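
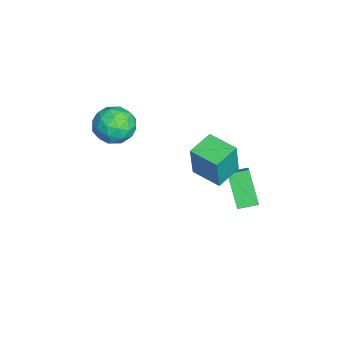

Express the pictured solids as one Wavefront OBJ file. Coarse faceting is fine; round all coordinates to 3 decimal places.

v -2.549 1.71 -1.359
v -1.626 1.729 -0.656
v -2.706 2.65 -1.178
v -1.783 2.669 -0.475
v -1.457 2.171 -2.805
v -0.534 2.19 -2.102
v -1.614 3.111 -2.624
v -0.691 3.13 -1.921
v -0.217 0.238 0.786
v 0.147 0.118 2.555
v -1.237 1.05 1.05
v -0.873 0.93 2.819
v 0.673 1.39 0.681
v 1.037 1.27 2.45
v -0.347 2.202 0.945
v 0.017 2.082 2.714
v -1.146 -2.531 2.18
v -0.46 -3.26 2.463
v -2.24 -3.12 3.317
v -1.554 -3.849 3.6
v -1.37 -2.849 3.819
v -0.693 -2.485 3.117
v -2.007 -3.895 2.663
v -1.33 -3.531 1.961
v -0.991 -4.104 2.762
v -0.598 -3.457 3.476
v -2.102 -2.923 2.304
v -1.709 -2.276 3.018
v -0.707 -2.844 2.222
v -1.993 -3.536 3.558
v -1.885 -2.948 3.687
v -1.482 -3.377 3.853
v -0.844 -2.388 2.606
v -0.441 -2.817 2.772
v -0.976 -2.575 3.569
v -2.259 -3.563 3.008
v -1.856 -3.992 3.174
v -1.218 -3.003 1.927
v -0.815 -3.432 2.093
v -1.724 -3.805 2.211
v -0.616 -3.768 2.564
v -1.259 -4.115 3.232
v -1.525 -4.142 2.681
v -1.128 -3.928 2.268
v -0.385 -3.388 2.983
v -1.028 -3.735 3.651
v -0.92 -3.146 3.78
v -0.522 -2.932 3.368
v -0.697 -3.884 3.159
v -1.672 -2.645 2.129
v -2.315 -2.992 2.797
v -2.178 -3.448 2.412
v -1.78 -3.234 2
v -1.441 -2.265 2.548
v -2.084 -2.612 3.216
v -1.572 -2.452 3.512
v -1.175 -2.238 3.099
v -2.003 -2.496 2.621
f 2 4 1
f 5 2 1
f 1 4 3
f 3 5 1
f 2 8 4
f 6 2 5
f 6 8 2
f 4 8 3
f 7 5 3
f 3 8 7
f 7 6 5
f 8 6 7
f 10 12 9
f 13 10 9
f 9 12 11
f 11 13 9
f 10 16 12
f 14 10 13
f 14 16 10
f 12 16 11
f 15 13 11
f 11 16 15
f 15 14 13
f 16 14 15
f 17 54 33
f 54 28 57
f 33 57 22
f 54 57 33
f 17 33 29
f 33 22 34
f 29 34 18
f 33 34 29
f 17 29 38
f 29 18 39
f 38 39 24
f 29 39 38
f 17 38 50
f 38 24 53
f 50 53 27
f 38 53 50
f 17 50 54
f 50 27 58
f 54 58 28
f 50 58 54
f 18 34 45
f 34 22 48
f 45 48 26
f 34 48 45
f 22 57 35
f 57 28 56
f 35 56 21
f 57 56 35
f 28 58 55
f 58 27 51
f 55 51 19
f 58 51 55
f 27 53 52
f 53 24 40
f 52 40 23
f 53 40 52
f 24 39 44
f 39 18 41
f 44 41 25
f 39 41 44
f 20 46 32
f 46 26 47
f 32 47 21
f 46 47 32
f 20 32 30
f 32 21 31
f 30 31 19
f 32 31 30
f 20 30 37
f 30 19 36
f 37 36 23
f 30 36 37
f 20 37 42
f 37 23 43
f 42 43 25
f 37 43 42
f 20 42 46
f 42 25 49
f 46 49 26
f 42 49 46
f 21 47 35
f 47 26 48
f 35 48 22
f 47 48 35
f 19 31 55
f 31 21 56
f 55 56 28
f 31 56 55
f 23 36 52
f 36 19 51
f 52 51 27
f 36 51 52
f 25 43 44
f 43 23 40
f 44 40 24
f 43 40 44
f 26 49 45
f 49 25 41
f 45 41 18
f 49 41 45



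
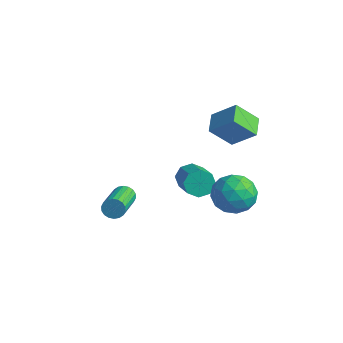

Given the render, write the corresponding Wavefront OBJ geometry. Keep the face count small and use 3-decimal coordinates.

v 0.27 2.119 -2.343
v 0.727 2.337 -2.883
v 2.086 1.539 -2.057
v 1.63 1.321 -1.517
v 0.692 2.715 -2.463
v 2.052 1.917 -1.636
v 0.411 2.743 -1.972
v 1.77 1.946 -1.145
v 0.047 2.406 -1.699
v 1.407 1.608 -0.872
v -0.186 1.901 -1.803
v 1.173 1.103 -0.977
v -0.152 1.523 -2.224
v 1.208 0.725 -1.397
v 0.13 1.494 -2.715
v 1.489 0.697 -1.888
v 0.493 1.832 -2.988
v 1.853 1.034 -2.161
v 3.25 2.611 -2.161
v 4.19 2.208 -1.774
v 2.35 1.392 -1.246
v 3.29 0.989 -0.859
v 2.945 1.976 -0.538
v 3.501 2.729 -1.103
v 3.039 0.871 -1.917
v 3.595 1.624 -2.482
v 4.06 1.133 -1.623
v 4.001 1.815 -0.771
v 2.539 1.785 -2.249
v 2.48 2.467 -1.397
v 3.799 2.516 -2.048
v 2.741 1.084 -0.972
v 2.538 1.664 -0.783
v 3.091 1.427 -0.556
v 3.394 2.823 -1.654
v 3.946 2.586 -1.426
v 3.215 2.45 -0.7
v 2.594 1.014 -1.594
v 3.146 0.777 -1.366
v 3.449 2.173 -2.464
v 4.002 1.936 -2.237
v 3.325 1.15 -2.32
v 4.275 1.647 -1.731
v 3.746 0.931 -1.193
v 3.598 0.862 -1.815
v 3.925 1.304 -2.148
v 4.24 2.049 -1.231
v 3.712 1.333 -0.693
v 3.509 1.913 -0.504
v 3.835 2.355 -0.836
v 4.164 1.417 -1.142
v 2.828 2.267 -2.327
v 2.3 1.551 -1.789
v 2.705 1.245 -2.184
v 3.031 1.687 -2.516
v 2.794 2.669 -1.827
v 2.265 1.953 -1.289
v 2.615 2.296 -0.872
v 2.942 2.738 -1.205
v 2.376 2.183 -1.878
v 2.063 1.561 3.265
v 3.055 2.037 4.209
v 2.641 2.379 2.245
v 3.633 2.856 3.189
v 2.707 0.764 2.991
v 3.699 1.241 3.935
v 3.285 1.583 1.971
v 4.277 2.059 2.915
v -0.326 -1.405 -1.932
v 0.009 -1.371 -2.354
v 1.082 -2.961 -1.63
v 0.746 -2.995 -1.208
v 0.112 -1.227 -2.192
v 1.185 -2.817 -1.468
v 0.129 -1.119 -1.978
v 1.202 -2.709 -1.254
v 0.056 -1.067 -1.755
v 1.128 -2.657 -1.031
v -0.094 -1.082 -1.567
v 0.979 -2.672 -0.843
v -0.289 -1.161 -1.452
v 0.784 -2.751 -0.728
v -0.492 -1.289 -1.431
v 0.581 -2.878 -0.707
v -0.662 -1.439 -1.51
v 0.411 -3.029 -0.786
v -0.765 -1.583 -1.672
v 0.308 -3.173 -0.948
v -0.782 -1.691 -1.886
v 0.291 -3.281 -1.162
v -0.708 -1.743 -2.109
v 0.364 -3.333 -1.385
v -0.559 -1.728 -2.297
v 0.514 -3.318 -1.573
v -0.364 -1.649 -2.412
v 0.709 -3.239 -1.688
v -0.161 -1.522 -2.433
v 0.912 -3.111 -1.709
f 2 1 5
f 2 5 3
f 3 5 6
f 3 6 4
f 5 1 7
f 5 7 6
f 6 7 8
f 6 8 4
f 7 1 9
f 7 9 8
f 8 9 10
f 8 10 4
f 9 1 11
f 9 11 10
f 10 11 12
f 10 12 4
f 11 1 13
f 11 13 12
f 12 13 14
f 12 14 4
f 13 1 15
f 13 15 14
f 14 15 16
f 14 16 4
f 15 1 17
f 15 17 16
f 16 17 18
f 16 18 4
f 17 1 2
f 17 2 18
f 18 2 3
f 18 3 4
f 19 56 35
f 56 30 59
f 35 59 24
f 56 59 35
f 19 35 31
f 35 24 36
f 31 36 20
f 35 36 31
f 19 31 40
f 31 20 41
f 40 41 26
f 31 41 40
f 19 40 52
f 40 26 55
f 52 55 29
f 40 55 52
f 19 52 56
f 52 29 60
f 56 60 30
f 52 60 56
f 20 36 47
f 36 24 50
f 47 50 28
f 36 50 47
f 24 59 37
f 59 30 58
f 37 58 23
f 59 58 37
f 30 60 57
f 60 29 53
f 57 53 21
f 60 53 57
f 29 55 54
f 55 26 42
f 54 42 25
f 55 42 54
f 26 41 46
f 41 20 43
f 46 43 27
f 41 43 46
f 22 48 34
f 48 28 49
f 34 49 23
f 48 49 34
f 22 34 32
f 34 23 33
f 32 33 21
f 34 33 32
f 22 32 39
f 32 21 38
f 39 38 25
f 32 38 39
f 22 39 44
f 39 25 45
f 44 45 27
f 39 45 44
f 22 44 48
f 44 27 51
f 48 51 28
f 44 51 48
f 23 49 37
f 49 28 50
f 37 50 24
f 49 50 37
f 21 33 57
f 33 23 58
f 57 58 30
f 33 58 57
f 25 38 54
f 38 21 53
f 54 53 29
f 38 53 54
f 27 45 46
f 45 25 42
f 46 42 26
f 45 42 46
f 28 51 47
f 51 27 43
f 47 43 20
f 51 43 47
f 62 64 61
f 65 62 61
f 61 64 63
f 63 65 61
f 62 68 64
f 66 62 65
f 66 68 62
f 64 68 63
f 67 65 63
f 63 68 67
f 67 66 65
f 68 66 67
f 70 69 73
f 70 73 71
f 71 73 74
f 71 74 72
f 73 69 75
f 73 75 74
f 74 75 76
f 74 76 72
f 75 69 77
f 75 77 76
f 76 77 78
f 76 78 72
f 77 69 79
f 77 79 78
f 78 79 80
f 78 80 72
f 79 69 81
f 79 81 80
f 80 81 82
f 80 82 72
f 81 69 83
f 81 83 82
f 82 83 84
f 82 84 72
f 83 69 85
f 83 85 84
f 84 85 86
f 84 86 72
f 85 69 87
f 85 87 86
f 86 87 88
f 86 88 72
f 87 69 89
f 87 89 88
f 88 89 90
f 88 90 72
f 89 69 91
f 89 91 90
f 90 91 92
f 90 92 72
f 91 69 93
f 91 93 92
f 92 93 94
f 92 94 72
f 93 69 95
f 93 95 94
f 94 95 96
f 94 96 72
f 95 69 97
f 95 97 96
f 96 97 98
f 96 98 72
f 97 69 70
f 97 70 98
f 98 70 71
f 98 71 72



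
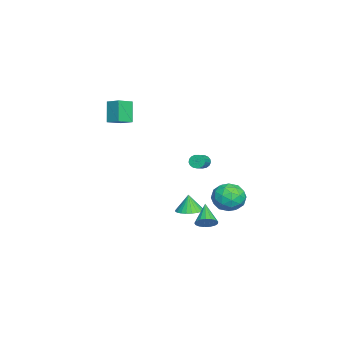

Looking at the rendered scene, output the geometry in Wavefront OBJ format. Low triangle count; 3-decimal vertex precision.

v 1.668 4.699 -1.681
v 2.708 5.011 -1.43
v 2.172 2.969 -1.61
v 3.212 3.281 -1.359
v 2.391 3.431 -0.62
v 2.08 4.501 -0.664
v 2.8 3.479 -2.376
v 2.489 4.549 -2.42
v 3.408 4.258 -1.86
v 3.155 4.228 -0.775
v 1.725 3.752 -2.265
v 1.472 3.722 -1.18
v 2.144 5.007 -1.561
v 2.736 2.973 -1.479
v 2.253 3.061 -1.044
v 2.865 3.245 -0.897
v 1.775 4.707 -1.111
v 2.386 4.891 -0.964
v 2.2 3.962 -0.488
v 2.494 3.089 -2.076
v 3.105 3.273 -1.929
v 2.015 4.735 -2.143
v 2.627 4.919 -1.996
v 2.68 4.018 -2.552
v 3.167 4.748 -1.667
v 3.462 3.731 -1.625
v 3.22 3.847 -2.223
v 3.038 4.476 -2.248
v 3.018 4.73 -1.029
v 3.314 3.713 -0.987
v 2.831 3.802 -0.553
v 2.649 4.43 -0.579
v 3.429 4.287 -1.281
v 1.566 4.267 -2.053
v 1.862 3.25 -2.011
v 2.231 3.55 -2.461
v 2.049 4.178 -2.487
v 1.418 4.249 -1.415
v 1.713 3.232 -1.373
v 1.842 3.504 -0.792
v 1.66 4.133 -0.817
v 1.451 3.693 -1.759
v -0.431 2.019 0.006
v -0.269 1.812 -0.443
v 0.773 1.613 0.026
v 0.611 1.821 0.474
v -0.213 2.053 -0.465
v 0.829 1.854 0.003
v -0.207 2.287 -0.38
v 0.835 2.088 0.089
v -0.252 2.459 -0.206
v 0.79 2.26 0.263
v -0.338 2.531 0.016
v 0.704 2.332 0.485
v -0.446 2.485 0.236
v 0.597 2.286 0.705
v -0.55 2.333 0.403
v 0.492 2.134 0.872
v -0.627 2.109 0.479
v 0.415 1.91 0.948
v -0.659 1.864 0.447
v 0.383 1.665 0.915
v -0.639 1.655 0.313
v 0.403 1.456 0.782
v -0.571 1.529 0.109
v 0.471 1.331 0.578
v -0.471 1.516 -0.118
v 0.571 1.317 0.35
v -0.362 1.618 -0.318
v 0.68 1.419 0.151
v 0.339 -3.694 3.294
v -0.41 -3.822 4.702
v -0.483 -2.997 2.921
v -1.231 -3.125 4.329
v 0.871 -2.875 3.651
v 0.123 -3.003 5.059
v 0.05 -2.178 3.278
v -0.699 -2.306 4.686
v -0.918 1.151 -4.485
v -0.089 1.433 -4.326
v -1.122 1.049 -3.235
v -0.263 1.733 -4.33
v -0.537 1.945 -4.358
v -0.869 2.036 -4.405
v -1.208 1.992 -4.464
v -1.503 1.82 -4.526
v -1.709 1.546 -4.582
v -1.795 1.212 -4.623
v -1.747 0.869 -4.643
v -1.573 0.568 -4.639
v -1.299 0.357 -4.612
v -0.967 0.266 -4.565
v -0.628 0.31 -4.506
v -0.332 0.482 -4.443
v -0.126 0.756 -4.387
v -0.041 1.09 -4.346
v 1.182 2.498 -4.429
v 1.531 2.837 -3.899
v -0.082 2.242 -3.431
v 1.356 3.089 -4.057
v 1.141 3.205 -4.299
v 0.935 3.159 -4.572
v 0.786 2.961 -4.812
v 0.727 2.658 -4.964
v 0.773 2.317 -4.993
v 0.912 2.018 -4.893
v 1.113 1.829 -4.687
v 1.33 1.793 -4.422
v 1.513 1.919 -4.158
v 1.62 2.177 -3.956
v 1.627 2.508 -3.863
f 1 38 17
f 38 12 41
f 17 41 6
f 38 41 17
f 1 17 13
f 17 6 18
f 13 18 2
f 17 18 13
f 1 13 22
f 13 2 23
f 22 23 8
f 13 23 22
f 1 22 34
f 22 8 37
f 34 37 11
f 22 37 34
f 1 34 38
f 34 11 42
f 38 42 12
f 34 42 38
f 2 18 29
f 18 6 32
f 29 32 10
f 18 32 29
f 6 41 19
f 41 12 40
f 19 40 5
f 41 40 19
f 12 42 39
f 42 11 35
f 39 35 3
f 42 35 39
f 11 37 36
f 37 8 24
f 36 24 7
f 37 24 36
f 8 23 28
f 23 2 25
f 28 25 9
f 23 25 28
f 4 30 16
f 30 10 31
f 16 31 5
f 30 31 16
f 4 16 14
f 16 5 15
f 14 15 3
f 16 15 14
f 4 14 21
f 14 3 20
f 21 20 7
f 14 20 21
f 4 21 26
f 21 7 27
f 26 27 9
f 21 27 26
f 4 26 30
f 26 9 33
f 30 33 10
f 26 33 30
f 5 31 19
f 31 10 32
f 19 32 6
f 31 32 19
f 3 15 39
f 15 5 40
f 39 40 12
f 15 40 39
f 7 20 36
f 20 3 35
f 36 35 11
f 20 35 36
f 9 27 28
f 27 7 24
f 28 24 8
f 27 24 28
f 10 33 29
f 33 9 25
f 29 25 2
f 33 25 29
f 44 43 47
f 44 47 45
f 45 47 48
f 45 48 46
f 47 43 49
f 47 49 48
f 48 49 50
f 48 50 46
f 49 43 51
f 49 51 50
f 50 51 52
f 50 52 46
f 51 43 53
f 51 53 52
f 52 53 54
f 52 54 46
f 53 43 55
f 53 55 54
f 54 55 56
f 54 56 46
f 55 43 57
f 55 57 56
f 56 57 58
f 56 58 46
f 57 43 59
f 57 59 58
f 58 59 60
f 58 60 46
f 59 43 61
f 59 61 60
f 60 61 62
f 60 62 46
f 61 43 63
f 61 63 62
f 62 63 64
f 62 64 46
f 63 43 65
f 63 65 64
f 64 65 66
f 64 66 46
f 65 43 67
f 65 67 66
f 66 67 68
f 66 68 46
f 67 43 69
f 67 69 68
f 68 69 70
f 68 70 46
f 69 43 44
f 69 44 70
f 70 44 45
f 70 45 46
f 72 74 71
f 75 72 71
f 71 74 73
f 73 75 71
f 72 78 74
f 76 72 75
f 76 78 72
f 74 78 73
f 77 75 73
f 73 78 77
f 77 76 75
f 78 76 77
f 80 79 82
f 80 82 81
f 82 79 83
f 82 83 81
f 83 79 84
f 83 84 81
f 84 79 85
f 84 85 81
f 85 79 86
f 85 86 81
f 86 79 87
f 86 87 81
f 87 79 88
f 87 88 81
f 88 79 89
f 88 89 81
f 89 79 90
f 89 90 81
f 90 79 91
f 90 91 81
f 91 79 92
f 91 92 81
f 92 79 93
f 92 93 81
f 93 79 94
f 93 94 81
f 94 79 95
f 94 95 81
f 95 79 96
f 95 96 81
f 96 79 80
f 96 80 81
f 98 97 100
f 98 100 99
f 100 97 101
f 100 101 99
f 101 97 102
f 101 102 99
f 102 97 103
f 102 103 99
f 103 97 104
f 103 104 99
f 104 97 105
f 104 105 99
f 105 97 106
f 105 106 99
f 106 97 107
f 106 107 99
f 107 97 108
f 107 108 99
f 108 97 109
f 108 109 99
f 109 97 110
f 109 110 99
f 110 97 111
f 110 111 99
f 111 97 98
f 111 98 99



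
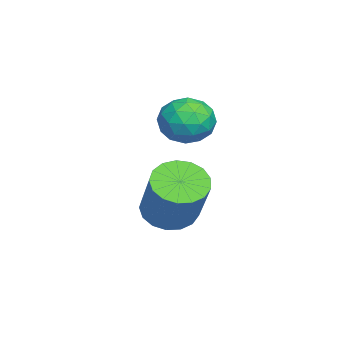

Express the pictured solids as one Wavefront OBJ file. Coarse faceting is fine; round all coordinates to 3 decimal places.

v -3.533 2.177 -0.357
v -3.143 2.771 -0.506
v -2.957 1.589 -1.194
v -2.567 2.183 -1.343
v -2.469 1.833 -0.715
v -2.825 2.196 -0.198
v -3.275 2.164 -1.502
v -3.631 2.527 -0.985
v -2.984 2.763 -1.214
v -2.486 2.558 -0.727
v -3.614 1.802 -0.973
v -3.116 1.597 -0.486
v -3.389 2.526 -0.358
v -2.711 1.834 -1.342
v -2.654 1.629 -0.973
v -2.425 1.977 -1.06
v -3.202 2.188 -0.177
v -2.973 2.537 -0.265
v -2.576 1.985 -0.387
v -3.127 1.823 -1.435
v -2.898 2.172 -1.523
v -3.675 2.383 -0.64
v -3.446 2.731 -0.727
v -3.524 2.375 -1.313
v -3.066 2.87 -0.862
v -2.727 2.524 -1.354
v -3.143 2.513 -1.447
v -3.352 2.727 -1.143
v -2.773 2.749 -0.576
v -2.435 2.404 -1.068
v -2.377 2.198 -0.699
v -2.586 2.412 -0.395
v -2.679 2.745 -0.992
v -3.665 1.956 -0.632
v -3.327 1.611 -1.124
v -3.514 1.948 -1.305
v -3.723 2.162 -1.001
v -3.373 1.836 -0.346
v -3.034 1.49 -0.838
v -2.748 1.633 -0.557
v -2.957 1.847 -0.253
v -3.421 1.615 -0.708
v -2.706 1.824 -3.576
v -2.157 1.498 -3.886
v -1.184 1.871 -2.554
v -1.734 2.196 -2.244
v -2.132 1.819 -3.994
v -1.16 2.192 -2.662
v -2.239 2.142 -4.006
v -1.267 2.514 -2.674
v -2.453 2.391 -3.919
v -1.481 2.764 -2.588
v -2.725 2.511 -3.754
v -1.753 2.883 -2.423
v -2.993 2.473 -3.548
v -2.02 2.845 -2.217
v -3.195 2.286 -3.348
v -2.222 2.659 -2.017
v -3.285 1.994 -3.201
v -2.312 2.366 -1.869
v -3.242 1.662 -3.139
v -2.27 2.035 -1.808
v -3.077 1.368 -3.177
v -2.105 1.74 -1.846
v -2.827 1.178 -3.307
v -1.854 1.55 -1.976
v -2.549 1.136 -3.498
v -1.577 1.508 -2.167
v -2.307 1.251 -3.707
v -1.335 1.624 -2.376
f 1 38 17
f 38 12 41
f 17 41 6
f 38 41 17
f 1 17 13
f 17 6 18
f 13 18 2
f 17 18 13
f 1 13 22
f 13 2 23
f 22 23 8
f 13 23 22
f 1 22 34
f 22 8 37
f 34 37 11
f 22 37 34
f 1 34 38
f 34 11 42
f 38 42 12
f 34 42 38
f 2 18 29
f 18 6 32
f 29 32 10
f 18 32 29
f 6 41 19
f 41 12 40
f 19 40 5
f 41 40 19
f 12 42 39
f 42 11 35
f 39 35 3
f 42 35 39
f 11 37 36
f 37 8 24
f 36 24 7
f 37 24 36
f 8 23 28
f 23 2 25
f 28 25 9
f 23 25 28
f 4 30 16
f 30 10 31
f 16 31 5
f 30 31 16
f 4 16 14
f 16 5 15
f 14 15 3
f 16 15 14
f 4 14 21
f 14 3 20
f 21 20 7
f 14 20 21
f 4 21 26
f 21 7 27
f 26 27 9
f 21 27 26
f 4 26 30
f 26 9 33
f 30 33 10
f 26 33 30
f 5 31 19
f 31 10 32
f 19 32 6
f 31 32 19
f 3 15 39
f 15 5 40
f 39 40 12
f 15 40 39
f 7 20 36
f 20 3 35
f 36 35 11
f 20 35 36
f 9 27 28
f 27 7 24
f 28 24 8
f 27 24 28
f 10 33 29
f 33 9 25
f 29 25 2
f 33 25 29
f 44 43 47
f 44 47 45
f 45 47 48
f 45 48 46
f 47 43 49
f 47 49 48
f 48 49 50
f 48 50 46
f 49 43 51
f 49 51 50
f 50 51 52
f 50 52 46
f 51 43 53
f 51 53 52
f 52 53 54
f 52 54 46
f 53 43 55
f 53 55 54
f 54 55 56
f 54 56 46
f 55 43 57
f 55 57 56
f 56 57 58
f 56 58 46
f 57 43 59
f 57 59 58
f 58 59 60
f 58 60 46
f 59 43 61
f 59 61 60
f 60 61 62
f 60 62 46
f 61 43 63
f 61 63 62
f 62 63 64
f 62 64 46
f 63 43 65
f 63 65 64
f 64 65 66
f 64 66 46
f 65 43 67
f 65 67 66
f 66 67 68
f 66 68 46
f 67 43 69
f 67 69 68
f 68 69 70
f 68 70 46
f 69 43 44
f 69 44 70
f 70 44 45
f 70 45 46



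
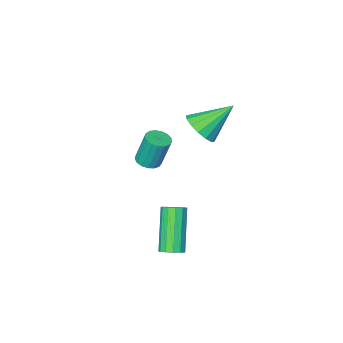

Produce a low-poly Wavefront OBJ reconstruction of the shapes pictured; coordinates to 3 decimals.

v -0.7 1.129 2.913
v -0.222 0.938 3.525
v -1.9 1.571 3.987
v -0.144 1.338 3.449
v -0.214 1.681 3.229
v -0.415 1.877 2.924
v -0.692 1.872 2.616
v -0.971 1.668 2.388
v -1.178 1.32 2.3
v -1.256 0.921 2.377
v -1.185 0.577 2.597
v -0.985 0.382 2.902
v -0.708 0.386 3.21
v -0.428 0.59 3.438
v 0.097 -1.22 -0.048
v 0.629 -1.201 0.043
v 0.375 -0.86 1.44
v -0.157 -0.88 1.348
v 0.569 -0.96 -0.026
v 0.316 -0.619 1.37
v 0.401 -0.778 -0.101
v 0.148 -0.437 1.296
v 0.164 -0.697 -0.164
v -0.09 -0.356 1.233
v -0.089 -0.737 -0.2
v -0.342 -0.396 1.197
v -0.299 -0.887 -0.202
v -0.553 -0.546 1.195
v -0.419 -1.114 -0.168
v -0.672 -0.773 1.229
v -0.42 -1.365 -0.107
v -0.674 -1.024 1.29
v -0.303 -1.583 -0.033
v -0.557 -1.242 1.364
v -0.095 -1.718 0.038
v -0.348 -1.377 1.435
v 0.158 -1.739 0.089
v -0.096 -1.398 1.486
v 0.396 -1.641 0.109
v 0.143 -1.3 1.506
v 0.566 -1.447 0.092
v 0.313 -1.106 1.489
v 1.697 2.806 -2.028
v 2.16 2.721 -1.86
v 1.406 1.749 -0.283
v 0.943 1.834 -0.452
v 2.078 2.966 -1.748
v 1.325 1.994 -0.171
v 1.876 3.161 -1.725
v 1.122 2.188 -0.148
v 1.616 3.242 -1.798
v 0.863 2.27 -0.221
v 1.382 3.186 -1.945
v 0.629 2.213 -0.368
v 1.248 3.009 -2.118
v 0.495 2.036 -0.541
v 1.257 2.767 -2.263
v 0.503 1.795 -0.686
v 1.405 2.538 -2.333
v 0.651 1.566 -0.756
v 1.645 2.394 -2.307
v 0.892 1.422 -0.73
v 1.902 2.381 -2.192
v 1.149 1.409 -0.615
v 2.094 2.503 -2.026
v 1.341 1.53 -0.449
f 2 1 4
f 2 4 3
f 4 1 5
f 4 5 3
f 5 1 6
f 5 6 3
f 6 1 7
f 6 7 3
f 7 1 8
f 7 8 3
f 8 1 9
f 8 9 3
f 9 1 10
f 9 10 3
f 10 1 11
f 10 11 3
f 11 1 12
f 11 12 3
f 12 1 13
f 12 13 3
f 13 1 14
f 13 14 3
f 14 1 2
f 14 2 3
f 16 15 19
f 16 19 17
f 17 19 20
f 17 20 18
f 19 15 21
f 19 21 20
f 20 21 22
f 20 22 18
f 21 15 23
f 21 23 22
f 22 23 24
f 22 24 18
f 23 15 25
f 23 25 24
f 24 25 26
f 24 26 18
f 25 15 27
f 25 27 26
f 26 27 28
f 26 28 18
f 27 15 29
f 27 29 28
f 28 29 30
f 28 30 18
f 29 15 31
f 29 31 30
f 30 31 32
f 30 32 18
f 31 15 33
f 31 33 32
f 32 33 34
f 32 34 18
f 33 15 35
f 33 35 34
f 34 35 36
f 34 36 18
f 35 15 37
f 35 37 36
f 36 37 38
f 36 38 18
f 37 15 39
f 37 39 38
f 38 39 40
f 38 40 18
f 39 15 41
f 39 41 40
f 40 41 42
f 40 42 18
f 41 15 16
f 41 16 42
f 42 16 17
f 42 17 18
f 44 43 47
f 44 47 45
f 45 47 48
f 45 48 46
f 47 43 49
f 47 49 48
f 48 49 50
f 48 50 46
f 49 43 51
f 49 51 50
f 50 51 52
f 50 52 46
f 51 43 53
f 51 53 52
f 52 53 54
f 52 54 46
f 53 43 55
f 53 55 54
f 54 55 56
f 54 56 46
f 55 43 57
f 55 57 56
f 56 57 58
f 56 58 46
f 57 43 59
f 57 59 58
f 58 59 60
f 58 60 46
f 59 43 61
f 59 61 60
f 60 61 62
f 60 62 46
f 61 43 63
f 61 63 62
f 62 63 64
f 62 64 46
f 63 43 65
f 63 65 64
f 64 65 66
f 64 66 46
f 65 43 44
f 65 44 66
f 66 44 45
f 66 45 46



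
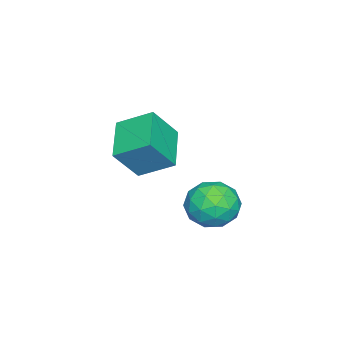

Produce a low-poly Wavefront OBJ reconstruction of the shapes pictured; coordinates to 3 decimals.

v -1.449 -2.16 -2.561
v -3.333 -2.859 -1.796
v -1.672 -0.594 -1.68
v -3.556 -1.293 -0.916
v -0.564 -2.887 -1.044
v -2.448 -3.586 -0.28
v -0.787 -1.321 -0.164
v -2.671 -2.02 0.601
v 0.417 2.476 -2.897
v 0.798 3.117 -1.959
v 0.662 0.843 -1.881
v 1.043 1.484 -0.943
v -0.105 1.541 -1.28
v -0.257 2.55 -1.908
v 1.717 1.41 -1.932
v 1.565 2.419 -2.56
v 1.602 2.458 -1.362
v 0.476 2.539 -0.96
v 0.984 1.421 -2.88
v -0.142 1.502 -2.478
v 0.586 2.94 -2.517
v 0.874 1.02 -1.323
v 0.199 1.053 -1.521
v 0.423 1.43 -0.97
v -0.034 2.607 -2.488
v 0.19 2.984 -1.936
v -0.341 2.057 -1.537
v 1.27 0.976 -1.904
v 1.494 1.353 -1.352
v 1.037 2.53 -2.87
v 1.261 2.907 -2.319
v 1.801 1.903 -2.303
v 1.282 2.929 -1.615
v 1.427 1.969 -1.018
v 1.822 1.926 -1.599
v 1.733 2.519 -1.968
v 0.62 2.977 -1.379
v 0.765 2.017 -0.781
v 0.09 2.051 -0.98
v 0 2.644 -1.349
v 1.093 2.59 -1.028
v 0.695 1.943 -3.059
v 0.84 0.983 -2.461
v 1.46 1.316 -2.491
v 1.37 1.909 -2.86
v 0.033 1.991 -2.822
v 0.178 1.031 -2.225
v -0.273 1.441 -1.872
v -0.362 2.034 -2.241
v 0.367 1.37 -2.812
f 2 4 1
f 5 2 1
f 1 4 3
f 3 5 1
f 2 8 4
f 6 2 5
f 6 8 2
f 4 8 3
f 7 5 3
f 3 8 7
f 7 6 5
f 8 6 7
f 9 46 25
f 46 20 49
f 25 49 14
f 46 49 25
f 9 25 21
f 25 14 26
f 21 26 10
f 25 26 21
f 9 21 30
f 21 10 31
f 30 31 16
f 21 31 30
f 9 30 42
f 30 16 45
f 42 45 19
f 30 45 42
f 9 42 46
f 42 19 50
f 46 50 20
f 42 50 46
f 10 26 37
f 26 14 40
f 37 40 18
f 26 40 37
f 14 49 27
f 49 20 48
f 27 48 13
f 49 48 27
f 20 50 47
f 50 19 43
f 47 43 11
f 50 43 47
f 19 45 44
f 45 16 32
f 44 32 15
f 45 32 44
f 16 31 36
f 31 10 33
f 36 33 17
f 31 33 36
f 12 38 24
f 38 18 39
f 24 39 13
f 38 39 24
f 12 24 22
f 24 13 23
f 22 23 11
f 24 23 22
f 12 22 29
f 22 11 28
f 29 28 15
f 22 28 29
f 12 29 34
f 29 15 35
f 34 35 17
f 29 35 34
f 12 34 38
f 34 17 41
f 38 41 18
f 34 41 38
f 13 39 27
f 39 18 40
f 27 40 14
f 39 40 27
f 11 23 47
f 23 13 48
f 47 48 20
f 23 48 47
f 15 28 44
f 28 11 43
f 44 43 19
f 28 43 44
f 17 35 36
f 35 15 32
f 36 32 16
f 35 32 36
f 18 41 37
f 41 17 33
f 37 33 10
f 41 33 37



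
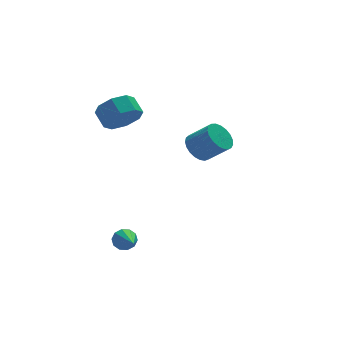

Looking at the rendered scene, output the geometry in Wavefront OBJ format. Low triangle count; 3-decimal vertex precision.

v -2.273 -2.253 -4.014
v -1.954 -2.04 -3.54
v -2.447 -4.107 -3.066
v -2.319 -1.972 -3.475
v -2.666 -2.012 -3.615
v -2.863 -2.143 -3.909
v -2.835 -2.317 -4.242
v -2.592 -2.466 -4.489
v -2.227 -2.533 -4.554
v -1.879 -2.494 -4.413
v -1.682 -2.363 -4.12
v -1.71 -2.189 -3.786
v -1.124 1.166 1.894
v -0.218 1.52 1.587
v -0.371 2.389 2.139
v -1.276 2.034 2.446
v -0.798 1.724 1.105
v -0.95 2.593 1.657
v -1.568 1.601 1.086
v -1.721 2.469 1.637
v -2.078 1.223 1.54
v -2.231 2.091 2.092
v -2.029 0.811 2.201
v -2.182 1.68 2.753
v -1.45 0.607 2.683
v -1.602 1.476 3.235
v -0.679 0.731 2.703
v -0.832 1.599 3.254
v -0.169 1.109 2.248
v -0.322 1.977 2.8
v 2.86 1.869 -1.253
v 3.563 2.04 -1.736
v 4.443 1.322 -0.71
v 3.74 1.151 -0.227
v 3.548 2.329 -1.52
v 4.428 1.611 -0.495
v 3.414 2.54 -1.258
v 4.294 1.822 -0.233
v 3.185 2.634 -0.995
v 4.064 1.916 0.03
v 2.899 2.596 -0.777
v 3.778 1.878 0.249
v 2.606 2.432 -0.641
v 3.486 1.714 0.385
v 2.358 2.171 -0.61
v 3.237 1.453 0.415
v 2.196 1.858 -0.691
v 3.075 1.14 0.335
v 2.149 1.546 -0.869
v 3.029 0.828 0.157
v 2.225 1.291 -1.113
v 3.105 0.573 -0.088
v 2.411 1.135 -1.382
v 3.291 0.417 -0.356
v 2.675 1.106 -1.628
v 3.554 0.388 -0.602
v 2.971 1.209 -1.809
v 3.85 0.491 -0.783
v 3.247 1.426 -1.894
v 4.126 0.708 -0.869
v 3.457 1.72 -1.868
v 4.336 1.002 -0.843
f 2 1 4
f 2 4 3
f 4 1 5
f 4 5 3
f 5 1 6
f 5 6 3
f 6 1 7
f 6 7 3
f 7 1 8
f 7 8 3
f 8 1 9
f 8 9 3
f 9 1 10
f 9 10 3
f 10 1 11
f 10 11 3
f 11 1 12
f 11 12 3
f 12 1 2
f 12 2 3
f 14 13 17
f 14 17 15
f 15 17 18
f 15 18 16
f 17 13 19
f 17 19 18
f 18 19 20
f 18 20 16
f 19 13 21
f 19 21 20
f 20 21 22
f 20 22 16
f 21 13 23
f 21 23 22
f 22 23 24
f 22 24 16
f 23 13 25
f 23 25 24
f 24 25 26
f 24 26 16
f 25 13 27
f 25 27 26
f 26 27 28
f 26 28 16
f 27 13 29
f 27 29 28
f 28 29 30
f 28 30 16
f 29 13 14
f 29 14 30
f 30 14 15
f 30 15 16
f 32 31 35
f 32 35 33
f 33 35 36
f 33 36 34
f 35 31 37
f 35 37 36
f 36 37 38
f 36 38 34
f 37 31 39
f 37 39 38
f 38 39 40
f 38 40 34
f 39 31 41
f 39 41 40
f 40 41 42
f 40 42 34
f 41 31 43
f 41 43 42
f 42 43 44
f 42 44 34
f 43 31 45
f 43 45 44
f 44 45 46
f 44 46 34
f 45 31 47
f 45 47 46
f 46 47 48
f 46 48 34
f 47 31 49
f 47 49 48
f 48 49 50
f 48 50 34
f 49 31 51
f 49 51 50
f 50 51 52
f 50 52 34
f 51 31 53
f 51 53 52
f 52 53 54
f 52 54 34
f 53 31 55
f 53 55 54
f 54 55 56
f 54 56 34
f 55 31 57
f 55 57 56
f 56 57 58
f 56 58 34
f 57 31 59
f 57 59 58
f 58 59 60
f 58 60 34
f 59 31 61
f 59 61 60
f 60 61 62
f 60 62 34
f 61 31 32
f 61 32 62
f 62 32 33
f 62 33 34



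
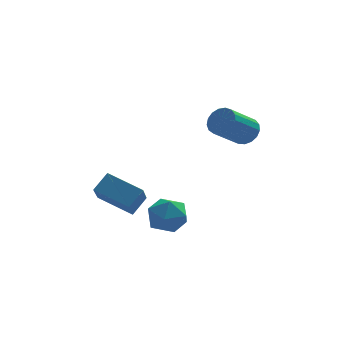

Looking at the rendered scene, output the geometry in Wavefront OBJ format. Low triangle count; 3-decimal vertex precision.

v 1.869 2.495 0.55
v 2.331 2.605 1.143
v 1.094 1.875 2.243
v 0.631 1.765 1.65
v 2.136 2.912 1.127
v 0.899 2.181 2.227
v 1.88 3.123 0.978
v 0.642 2.392 2.079
v 1.621 3.19 0.732
v 0.383 2.46 1.833
v 1.419 3.098 0.444
v 0.181 2.368 1.544
v 1.32 2.868 0.18
v 0.082 2.138 1.28
v 1.346 2.553 0.001
v 0.109 1.823 1.101
v 1.493 2.224 -0.053
v 0.255 1.494 1.048
v 1.725 1.958 0.032
v 0.488 1.227 1.132
v 1.991 1.814 0.235
v 0.753 1.084 1.336
v 2.228 1.827 0.51
v 0.991 1.096 1.611
v 2.383 1.992 0.795
v 1.146 1.262 1.895
v 2.421 2.273 1.023
v 1.183 1.543 2.123
v -3.121 2.453 -4.184
v -3.453 1.259 -3.006
v -4.52 3.478 -3.54
v -4.852 2.283 -2.362
v -2.428 2.957 -3.478
v -2.76 1.762 -2.3
v -3.827 3.981 -2.834
v -4.159 2.787 -1.656
v -1.411 2.556 -4.199
v -0.922 2.022 -3.436
v -2.518 1.278 -4.384
v -2.029 0.744 -3.621
v -2.573 1.614 -3.389
v -1.888 2.404 -3.275
v -1.552 0.896 -4.545
v -0.867 1.686 -4.431
v -1.009 0.997 -3.65
v -1.64 1.44 -2.935
v -1.8 1.86 -4.885
v -2.431 2.303 -4.17
f 2 1 5
f 2 5 3
f 3 5 6
f 3 6 4
f 5 1 7
f 5 7 6
f 6 7 8
f 6 8 4
f 7 1 9
f 7 9 8
f 8 9 10
f 8 10 4
f 9 1 11
f 9 11 10
f 10 11 12
f 10 12 4
f 11 1 13
f 11 13 12
f 12 13 14
f 12 14 4
f 13 1 15
f 13 15 14
f 14 15 16
f 14 16 4
f 15 1 17
f 15 17 16
f 16 17 18
f 16 18 4
f 17 1 19
f 17 19 18
f 18 19 20
f 18 20 4
f 19 1 21
f 19 21 20
f 20 21 22
f 20 22 4
f 21 1 23
f 21 23 22
f 22 23 24
f 22 24 4
f 23 1 25
f 23 25 24
f 24 25 26
f 24 26 4
f 25 1 27
f 25 27 26
f 26 27 28
f 26 28 4
f 27 1 2
f 27 2 28
f 28 2 3
f 28 3 4
f 30 32 29
f 33 30 29
f 29 32 31
f 31 33 29
f 30 36 32
f 34 30 33
f 34 36 30
f 32 36 31
f 35 33 31
f 31 36 35
f 35 34 33
f 36 34 35
f 37 48 42
f 37 42 38
f 37 38 44
f 37 44 47
f 37 47 48
f 38 42 46
f 42 48 41
f 48 47 39
f 47 44 43
f 44 38 45
f 40 46 41
f 40 41 39
f 40 39 43
f 40 43 45
f 40 45 46
f 41 46 42
f 39 41 48
f 43 39 47
f 45 43 44
f 46 45 38



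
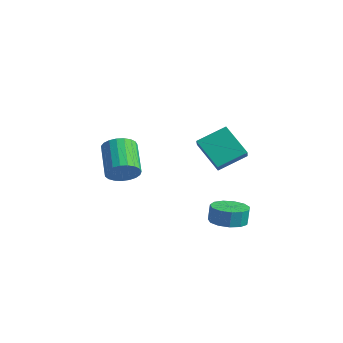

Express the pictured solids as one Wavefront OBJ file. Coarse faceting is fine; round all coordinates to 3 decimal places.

v -2.843 -3.499 -1.055
v -2.207 -3.244 -0.397
v -3.7 -2.226 0.653
v -4.337 -2.481 -0.005
v -2.184 -2.945 -0.654
v -3.677 -1.927 0.396
v -2.275 -2.742 -0.98
v -3.768 -1.724 0.069
v -2.464 -2.67 -1.319
v -3.957 -1.651 -0.27
v -2.718 -2.741 -1.613
v -4.211 -1.722 -0.563
v -2.995 -2.943 -1.81
v -4.488 -1.924 -0.76
v -3.245 -3.241 -1.876
v -4.738 -2.223 -0.827
v -3.426 -3.584 -1.801
v -4.919 -2.566 -0.751
v -3.506 -3.913 -1.596
v -4.999 -2.894 -0.547
v -3.471 -4.169 -1.298
v -4.965 -3.151 -0.248
v -3.328 -4.31 -0.957
v -4.822 -3.292 0.092
v -3.102 -4.311 -0.634
v -4.595 -3.292 0.415
v -2.83 -4.171 -0.383
v -4.323 -3.153 0.666
v -2.561 -3.915 -0.249
v -4.054 -2.897 0.801
v -2.341 -3.588 -0.253
v -3.834 -2.569 0.796
v 2.298 -1.701 0.571
v 0.811 -1.745 1.832
v 2.887 -0.255 1.317
v 1.4 -0.299 2.577
v 2.92 -2.321 1.283
v 1.433 -2.365 2.543
v 3.509 -0.875 2.028
v 2.022 -0.919 3.289
v 1.674 -0.367 -3.872
v 2.605 0.073 -3.905
v 2.557 0.246 -2.921
v 1.626 -0.193 -2.888
v 2.22 0.497 -3.998
v 2.173 0.671 -3.014
v 1.662 0.647 -4.051
v 1.615 0.821 -3.068
v 1.108 0.476 -4.048
v 1.06 0.649 -3.064
v 0.733 0.036 -3.988
v 0.686 0.21 -3.004
v 0.657 -0.531 -3.892
v 0.61 -0.357 -2.908
v 0.904 -1.046 -3.789
v 0.857 -0.872 -2.805
v 1.395 -1.345 -3.713
v 1.348 -1.172 -2.729
v 1.975 -1.334 -3.687
v 1.927 -1.161 -2.703
v 2.459 -1.016 -3.72
v 2.412 -0.842 -2.736
v 2.694 -0.491 -3.801
v 2.646 -0.318 -2.817
f 2 1 5
f 2 5 3
f 3 5 6
f 3 6 4
f 5 1 7
f 5 7 6
f 6 7 8
f 6 8 4
f 7 1 9
f 7 9 8
f 8 9 10
f 8 10 4
f 9 1 11
f 9 11 10
f 10 11 12
f 10 12 4
f 11 1 13
f 11 13 12
f 12 13 14
f 12 14 4
f 13 1 15
f 13 15 14
f 14 15 16
f 14 16 4
f 15 1 17
f 15 17 16
f 16 17 18
f 16 18 4
f 17 1 19
f 17 19 18
f 18 19 20
f 18 20 4
f 19 1 21
f 19 21 20
f 20 21 22
f 20 22 4
f 21 1 23
f 21 23 22
f 22 23 24
f 22 24 4
f 23 1 25
f 23 25 24
f 24 25 26
f 24 26 4
f 25 1 27
f 25 27 26
f 26 27 28
f 26 28 4
f 27 1 29
f 27 29 28
f 28 29 30
f 28 30 4
f 29 1 31
f 29 31 30
f 30 31 32
f 30 32 4
f 31 1 2
f 31 2 32
f 32 2 3
f 32 3 4
f 34 36 33
f 37 34 33
f 33 36 35
f 35 37 33
f 34 40 36
f 38 34 37
f 38 40 34
f 36 40 35
f 39 37 35
f 35 40 39
f 39 38 37
f 40 38 39
f 42 41 45
f 42 45 43
f 43 45 46
f 43 46 44
f 45 41 47
f 45 47 46
f 46 47 48
f 46 48 44
f 47 41 49
f 47 49 48
f 48 49 50
f 48 50 44
f 49 41 51
f 49 51 50
f 50 51 52
f 50 52 44
f 51 41 53
f 51 53 52
f 52 53 54
f 52 54 44
f 53 41 55
f 53 55 54
f 54 55 56
f 54 56 44
f 55 41 57
f 55 57 56
f 56 57 58
f 56 58 44
f 57 41 59
f 57 59 58
f 58 59 60
f 58 60 44
f 59 41 61
f 59 61 60
f 60 61 62
f 60 62 44
f 61 41 63
f 61 63 62
f 62 63 64
f 62 64 44
f 63 41 42
f 63 42 64
f 64 42 43
f 64 43 44



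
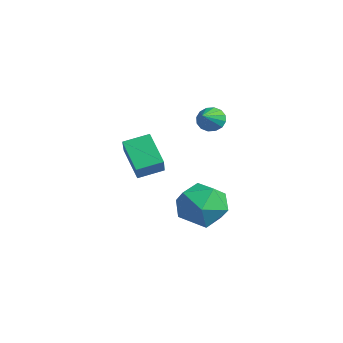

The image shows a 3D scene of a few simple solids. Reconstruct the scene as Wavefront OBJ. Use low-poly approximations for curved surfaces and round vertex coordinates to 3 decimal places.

v -1.608 2.961 -2.755
v -0.758 3.567 -2.084
v -0.462 1.313 -2.716
v 0.388 1.919 -2.045
v -0.711 1.634 -1.544
v -1.419 2.653 -1.568
v 0.199 2.227 -3.232
v -0.509 3.246 -3.256
v 0.358 3.114 -2.379
v -0.204 2.748 -1.336
v -1.016 2.132 -3.464
v -1.578 1.766 -2.421
v -2.279 -0.192 0.524
v -1.38 -0.654 1.507
v -2.055 0.885 0.826
v -1.156 0.422 1.809
v -1.124 -0.142 -0.509
v -0.225 -0.605 0.474
v -0.9 0.934 -0.207
v -0.001 0.472 0.776
v -0.452 2.737 2.434
v -0.243 2.494 1.915
v 0.372 1.923 3.146
v -0.052 2.739 1.973
v 0.032 2.983 2.155
v -0.014 3.161 2.412
v -0.177 3.226 2.674
v -0.413 3.16 2.872
v -0.661 2.98 2.953
v -0.852 2.736 2.894
v -0.936 2.492 2.712
v -0.89 2.314 2.456
v -0.727 2.249 2.193
v -0.49 2.315 1.995
f 1 12 6
f 1 6 2
f 1 2 8
f 1 8 11
f 1 11 12
f 2 6 10
f 6 12 5
f 12 11 3
f 11 8 7
f 8 2 9
f 4 10 5
f 4 5 3
f 4 3 7
f 4 7 9
f 4 9 10
f 5 10 6
f 3 5 12
f 7 3 11
f 9 7 8
f 10 9 2
f 14 16 13
f 17 14 13
f 13 16 15
f 15 17 13
f 14 20 16
f 18 14 17
f 18 20 14
f 16 20 15
f 19 17 15
f 15 20 19
f 19 18 17
f 20 18 19
f 22 21 24
f 22 24 23
f 24 21 25
f 24 25 23
f 25 21 26
f 25 26 23
f 26 21 27
f 26 27 23
f 27 21 28
f 27 28 23
f 28 21 29
f 28 29 23
f 29 21 30
f 29 30 23
f 30 21 31
f 30 31 23
f 31 21 32
f 31 32 23
f 32 21 33
f 32 33 23
f 33 21 34
f 33 34 23
f 34 21 22
f 34 22 23



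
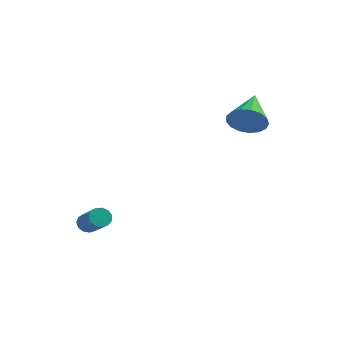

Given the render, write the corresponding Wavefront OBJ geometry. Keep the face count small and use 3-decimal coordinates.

v 2.761 0.737 1
v 3.14 1.17 0.258
v 2.459 2.543 1.9
v 2.703 1.147 0.157
v 2.278 1.031 0.249
v 1.964 0.847 0.513
v 1.833 0.637 0.889
v 1.914 0.451 1.291
v 2.189 0.33 1.626
v 2.595 0.302 1.817
v 3.039 0.374 1.822
v 3.419 0.529 1.638
v 3.649 0.732 1.308
v 3.675 0.936 0.908
v 3.491 1.094 0.529
v -2.898 -3.393 -4.36
v -2.562 -2.983 -4.355
v -1.606 -3.777 -3.514
v -1.942 -4.187 -3.52
v -2.741 -2.948 -4.118
v -1.785 -3.742 -3.278
v -2.97 -3.054 -3.959
v -2.014 -3.849 -3.118
v -3.176 -3.268 -3.926
v -2.22 -4.062 -3.086
v -3.293 -3.522 -4.032
v -2.338 -4.316 -3.191
v -3.286 -3.734 -4.242
v -2.33 -4.528 -3.401
v -3.155 -3.838 -4.489
v -2.199 -4.632 -3.649
v -2.942 -3.801 -4.695
v -1.987 -4.595 -3.855
v -2.715 -3.634 -4.795
v -1.76 -4.428 -3.955
v -2.547 -3.391 -4.757
v -1.591 -4.185 -3.917
v -2.489 -3.148 -4.593
v -1.534 -3.942 -3.753
f 2 1 4
f 2 4 3
f 4 1 5
f 4 5 3
f 5 1 6
f 5 6 3
f 6 1 7
f 6 7 3
f 7 1 8
f 7 8 3
f 8 1 9
f 8 9 3
f 9 1 10
f 9 10 3
f 10 1 11
f 10 11 3
f 11 1 12
f 11 12 3
f 12 1 13
f 12 13 3
f 13 1 14
f 13 14 3
f 14 1 15
f 14 15 3
f 15 1 2
f 15 2 3
f 17 16 20
f 17 20 18
f 18 20 21
f 18 21 19
f 20 16 22
f 20 22 21
f 21 22 23
f 21 23 19
f 22 16 24
f 22 24 23
f 23 24 25
f 23 25 19
f 24 16 26
f 24 26 25
f 25 26 27
f 25 27 19
f 26 16 28
f 26 28 27
f 27 28 29
f 27 29 19
f 28 16 30
f 28 30 29
f 29 30 31
f 29 31 19
f 30 16 32
f 30 32 31
f 31 32 33
f 31 33 19
f 32 16 34
f 32 34 33
f 33 34 35
f 33 35 19
f 34 16 36
f 34 36 35
f 35 36 37
f 35 37 19
f 36 16 38
f 36 38 37
f 37 38 39
f 37 39 19
f 38 16 17
f 38 17 39
f 39 17 18
f 39 18 19



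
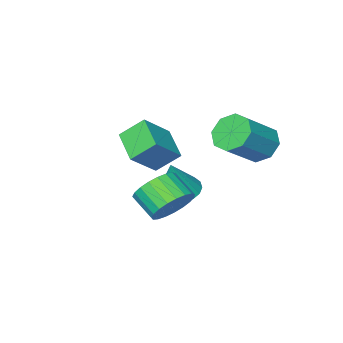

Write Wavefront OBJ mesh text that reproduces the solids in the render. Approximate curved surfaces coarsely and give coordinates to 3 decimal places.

v 2.294 1.853 1.164
v 3.073 2.126 1.468
v 3.165 1.18 2.08
v 2.386 0.907 1.776
v 2.842 2.264 1.716
v 2.934 1.319 2.328
v 2.516 2.331 1.868
v 2.608 1.386 2.481
v 2.152 2.315 1.899
v 2.244 1.37 2.511
v 1.812 2.219 1.802
v 1.904 1.274 2.415
v 1.556 2.06 1.595
v 1.648 1.115 2.208
v 1.427 1.865 1.314
v 1.519 0.92 1.926
v 1.448 1.668 1.006
v 1.54 0.723 1.619
v 1.615 1.503 0.726
v 1.707 0.558 1.339
v 1.9 1.398 0.521
v 1.992 0.453 1.134
v 2.253 1.372 0.428
v 2.345 0.427 1.04
v 2.613 1.429 0.462
v 2.705 0.483 1.074
v 2.918 1.559 0.617
v 3.01 0.614 1.229
v 3.114 1.74 0.866
v 3.207 0.795 1.479
v 3.17 1.94 1.168
v 3.262 0.995 1.78
v 0.1 -2.806 1.308
v -0.597 -2.236 2.087
v 0.521 -1.534 0.754
v -0.175 -0.964 1.533
v 1.235 -2.756 2.287
v 0.539 -2.186 3.066
v 1.657 -1.484 1.733
v 0.96 -0.914 2.512
v -1.636 1.571 2.768
v -1.142 1.272 2.158
v 0.209 1.37 3.201
v -0.284 1.669 3.812
v -1.182 1.914 2.15
v 0.169 2.011 3.193
v -1.488 2.355 2.504
v -0.137 2.452 3.548
v -1.88 2.337 3.013
v -0.529 2.434 4.057
v -2.129 1.87 3.379
v -0.778 1.968 4.422
v -2.089 1.229 3.387
v -0.738 1.326 4.43
v -1.783 0.788 3.032
v -0.432 0.885 4.076
v -1.391 0.806 2.523
v -0.04 0.903 3.567
v -1.072 -2.216 -1.081
v -0.461 -1.759 -1.382
v -0.468 -1.984 0.501
v -0.723 -1.513 -1.318
v -1.054 -1.406 -1.207
v -1.388 -1.46 -1.072
v -1.66 -1.663 -0.938
v -1.816 -1.976 -0.833
v -1.824 -2.336 -0.777
v -1.683 -2.673 -0.781
v -1.422 -2.919 -0.845
v -1.091 -3.026 -0.955
v -0.756 -2.973 -1.091
v -0.484 -2.769 -1.225
v -0.329 -2.456 -1.33
v -0.32 -2.096 -1.386
f 2 1 5
f 2 5 3
f 3 5 6
f 3 6 4
f 5 1 7
f 5 7 6
f 6 7 8
f 6 8 4
f 7 1 9
f 7 9 8
f 8 9 10
f 8 10 4
f 9 1 11
f 9 11 10
f 10 11 12
f 10 12 4
f 11 1 13
f 11 13 12
f 12 13 14
f 12 14 4
f 13 1 15
f 13 15 14
f 14 15 16
f 14 16 4
f 15 1 17
f 15 17 16
f 16 17 18
f 16 18 4
f 17 1 19
f 17 19 18
f 18 19 20
f 18 20 4
f 19 1 21
f 19 21 20
f 20 21 22
f 20 22 4
f 21 1 23
f 21 23 22
f 22 23 24
f 22 24 4
f 23 1 25
f 23 25 24
f 24 25 26
f 24 26 4
f 25 1 27
f 25 27 26
f 26 27 28
f 26 28 4
f 27 1 29
f 27 29 28
f 28 29 30
f 28 30 4
f 29 1 31
f 29 31 30
f 30 31 32
f 30 32 4
f 31 1 2
f 31 2 32
f 32 2 3
f 32 3 4
f 34 36 33
f 37 34 33
f 33 36 35
f 35 37 33
f 34 40 36
f 38 34 37
f 38 40 34
f 36 40 35
f 39 37 35
f 35 40 39
f 39 38 37
f 40 38 39
f 42 41 45
f 42 45 43
f 43 45 46
f 43 46 44
f 45 41 47
f 45 47 46
f 46 47 48
f 46 48 44
f 47 41 49
f 47 49 48
f 48 49 50
f 48 50 44
f 49 41 51
f 49 51 50
f 50 51 52
f 50 52 44
f 51 41 53
f 51 53 52
f 52 53 54
f 52 54 44
f 53 41 55
f 53 55 54
f 54 55 56
f 54 56 44
f 55 41 57
f 55 57 56
f 56 57 58
f 56 58 44
f 57 41 42
f 57 42 58
f 58 42 43
f 58 43 44
f 60 59 62
f 60 62 61
f 62 59 63
f 62 63 61
f 63 59 64
f 63 64 61
f 64 59 65
f 64 65 61
f 65 59 66
f 65 66 61
f 66 59 67
f 66 67 61
f 67 59 68
f 67 68 61
f 68 59 69
f 68 69 61
f 69 59 70
f 69 70 61
f 70 59 71
f 70 71 61
f 71 59 72
f 71 72 61
f 72 59 73
f 72 73 61
f 73 59 74
f 73 74 61
f 74 59 60
f 74 60 61



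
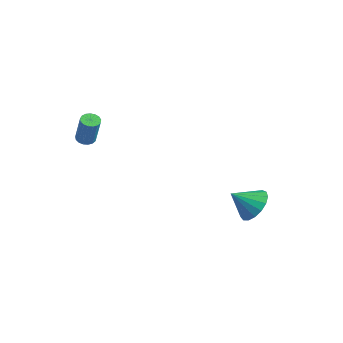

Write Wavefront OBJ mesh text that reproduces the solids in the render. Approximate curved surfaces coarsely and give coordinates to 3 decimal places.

v -2.102 -2.635 2.66
v -1.778 -3 2.548
v -1.274 -3.029 4.109
v -1.598 -2.665 4.22
v -1.654 -2.799 2.512
v -1.149 -2.828 4.072
v -1.632 -2.561 2.509
v -1.127 -2.59 4.069
v -1.717 -2.339 2.541
v -1.213 -2.368 4.101
v -1.891 -2.186 2.6
v -1.387 -2.215 4.16
v -2.114 -2.136 2.673
v -1.609 -2.165 4.233
v -2.333 -2.2 2.743
v -1.829 -2.229 4.303
v -2.5 -2.364 2.794
v -1.995 -2.393 4.354
v -2.576 -2.59 2.814
v -2.071 -2.619 4.374
v -2.543 -2.826 2.799
v -2.038 -2.856 4.359
v -2.409 -3.019 2.752
v -1.905 -3.048 4.312
v -2.205 -3.124 2.684
v -1.7 -3.153 4.244
v -1.978 -3.117 2.611
v -1.473 -3.146 4.171
v 2.379 4.107 -2.572
v 2.913 4.522 -1.795
v 1.761 3.133 -1.628
v 2.493 4.781 -1.802
v 2.048 4.886 -1.985
v 1.678 4.812 -2.303
v 1.469 4.577 -2.683
v 1.469 4.234 -3.037
v 1.677 3.862 -3.284
v 2.045 3.546 -3.369
v 2.491 3.358 -3.271
v 2.91 3.342 -3.012
v 3.208 3.501 -2.653
v 3.316 3.799 -2.276
v 3.21 4.167 -1.966
f 2 1 5
f 2 5 3
f 3 5 6
f 3 6 4
f 5 1 7
f 5 7 6
f 6 7 8
f 6 8 4
f 7 1 9
f 7 9 8
f 8 9 10
f 8 10 4
f 9 1 11
f 9 11 10
f 10 11 12
f 10 12 4
f 11 1 13
f 11 13 12
f 12 13 14
f 12 14 4
f 13 1 15
f 13 15 14
f 14 15 16
f 14 16 4
f 15 1 17
f 15 17 16
f 16 17 18
f 16 18 4
f 17 1 19
f 17 19 18
f 18 19 20
f 18 20 4
f 19 1 21
f 19 21 20
f 20 21 22
f 20 22 4
f 21 1 23
f 21 23 22
f 22 23 24
f 22 24 4
f 23 1 25
f 23 25 24
f 24 25 26
f 24 26 4
f 25 1 27
f 25 27 26
f 26 27 28
f 26 28 4
f 27 1 2
f 27 2 28
f 28 2 3
f 28 3 4
f 30 29 32
f 30 32 31
f 32 29 33
f 32 33 31
f 33 29 34
f 33 34 31
f 34 29 35
f 34 35 31
f 35 29 36
f 35 36 31
f 36 29 37
f 36 37 31
f 37 29 38
f 37 38 31
f 38 29 39
f 38 39 31
f 39 29 40
f 39 40 31
f 40 29 41
f 40 41 31
f 41 29 42
f 41 42 31
f 42 29 43
f 42 43 31
f 43 29 30
f 43 30 31



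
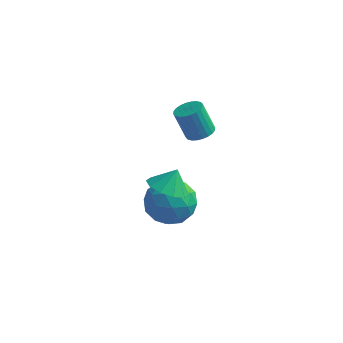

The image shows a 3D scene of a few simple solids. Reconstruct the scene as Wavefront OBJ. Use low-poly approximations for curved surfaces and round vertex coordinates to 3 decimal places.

v 2.072 0.875 -2.815
v 3.212 1.041 -2.713
v 2.068 -0.081 -1.207
v 3.208 0.085 -1.105
v 2.481 0.977 -0.992
v 2.483 1.568 -1.986
v 2.797 -0.608 -1.934
v 2.799 -0.017 -2.928
v 3.66 0.125 -2.169
v 3.465 1.105 -1.587
v 1.815 -0.145 -2.333
v 1.62 0.835 -1.751
v 2.642 1.042 -2.906
v 2.638 -0.082 -1.014
v 2.21 0.442 -0.948
v 2.881 0.54 -0.888
v 2.214 1.352 -2.478
v 2.884 1.45 -2.418
v 2.455 1.412 -1.406
v 2.396 -0.49 -1.502
v 3.066 -0.392 -1.442
v 2.399 0.42 -3.032
v 3.07 0.518 -2.972
v 2.825 -0.452 -2.514
v 3.576 0.601 -2.526
v 3.573 0.039 -1.58
v 3.332 -0.369 -2.067
v 3.333 -0.021 -2.652
v 3.461 1.177 -2.183
v 3.459 0.615 -1.238
v 3.031 1.14 -1.171
v 3.033 1.487 -1.756
v 3.724 0.638 -1.863
v 1.821 0.345 -2.682
v 1.819 -0.217 -1.737
v 2.247 -0.527 -2.164
v 2.249 -0.18 -2.749
v 1.707 0.921 -2.34
v 1.704 0.359 -1.394
v 1.947 0.981 -1.268
v 1.948 1.329 -1.853
v 1.556 0.322 -2.057
v 2.707 0.035 -0.65
v 3.563 -0.296 -0.726
v 2.953 0.465 0.23
v 3.549 0.216 -0.973
v 3.215 0.658 -1.097
v 2.686 0.863 -1.05
v 2.166 0.751 -0.85
v 1.852 0.365 -0.574
v 1.865 -0.147 -0.327
v 2.2 -0.589 -0.203
v 2.729 -0.794 -0.25
v 3.249 -0.682 -0.45
v 3.584 1.307 2.073
v 4.149 1.412 2.306
v 3.621 1.418 3.581
v 3.056 1.313 3.347
v 4.069 1.637 2.272
v 3.541 1.643 3.547
v 3.916 1.813 2.208
v 3.388 1.819 3.483
v 3.712 1.912 2.123
v 3.184 1.918 3.398
v 3.488 1.918 2.03
v 2.96 1.924 3.305
v 3.28 1.832 1.944
v 2.752 1.838 3.219
v 3.117 1.665 1.877
v 2.589 1.671 3.152
v 3.026 1.444 1.841
v 2.498 1.45 3.116
v 3.019 1.202 1.839
v 2.491 1.208 3.114
v 3.099 0.977 1.873
v 2.571 0.983 3.148
v 3.252 0.801 1.937
v 2.724 0.807 3.212
v 3.456 0.702 2.022
v 2.928 0.708 3.297
v 3.68 0.696 2.115
v 3.152 0.702 3.39
v 3.888 0.782 2.201
v 3.36 0.788 3.476
v 4.051 0.949 2.268
v 3.523 0.955 3.543
v 4.142 1.17 2.304
v 3.614 1.176 3.579
f 1 38 17
f 38 12 41
f 17 41 6
f 38 41 17
f 1 17 13
f 17 6 18
f 13 18 2
f 17 18 13
f 1 13 22
f 13 2 23
f 22 23 8
f 13 23 22
f 1 22 34
f 22 8 37
f 34 37 11
f 22 37 34
f 1 34 38
f 34 11 42
f 38 42 12
f 34 42 38
f 2 18 29
f 18 6 32
f 29 32 10
f 18 32 29
f 6 41 19
f 41 12 40
f 19 40 5
f 41 40 19
f 12 42 39
f 42 11 35
f 39 35 3
f 42 35 39
f 11 37 36
f 37 8 24
f 36 24 7
f 37 24 36
f 8 23 28
f 23 2 25
f 28 25 9
f 23 25 28
f 4 30 16
f 30 10 31
f 16 31 5
f 30 31 16
f 4 16 14
f 16 5 15
f 14 15 3
f 16 15 14
f 4 14 21
f 14 3 20
f 21 20 7
f 14 20 21
f 4 21 26
f 21 7 27
f 26 27 9
f 21 27 26
f 4 26 30
f 26 9 33
f 30 33 10
f 26 33 30
f 5 31 19
f 31 10 32
f 19 32 6
f 31 32 19
f 3 15 39
f 15 5 40
f 39 40 12
f 15 40 39
f 7 20 36
f 20 3 35
f 36 35 11
f 20 35 36
f 9 27 28
f 27 7 24
f 28 24 8
f 27 24 28
f 10 33 29
f 33 9 25
f 29 25 2
f 33 25 29
f 44 43 46
f 44 46 45
f 46 43 47
f 46 47 45
f 47 43 48
f 47 48 45
f 48 43 49
f 48 49 45
f 49 43 50
f 49 50 45
f 50 43 51
f 50 51 45
f 51 43 52
f 51 52 45
f 52 43 53
f 52 53 45
f 53 43 54
f 53 54 45
f 54 43 44
f 54 44 45
f 56 55 59
f 56 59 57
f 57 59 60
f 57 60 58
f 59 55 61
f 59 61 60
f 60 61 62
f 60 62 58
f 61 55 63
f 61 63 62
f 62 63 64
f 62 64 58
f 63 55 65
f 63 65 64
f 64 65 66
f 64 66 58
f 65 55 67
f 65 67 66
f 66 67 68
f 66 68 58
f 67 55 69
f 67 69 68
f 68 69 70
f 68 70 58
f 69 55 71
f 69 71 70
f 70 71 72
f 70 72 58
f 71 55 73
f 71 73 72
f 72 73 74
f 72 74 58
f 73 55 75
f 73 75 74
f 74 75 76
f 74 76 58
f 75 55 77
f 75 77 76
f 76 77 78
f 76 78 58
f 77 55 79
f 77 79 78
f 78 79 80
f 78 80 58
f 79 55 81
f 79 81 80
f 80 81 82
f 80 82 58
f 81 55 83
f 81 83 82
f 82 83 84
f 82 84 58
f 83 55 85
f 83 85 84
f 84 85 86
f 84 86 58
f 85 55 87
f 85 87 86
f 86 87 88
f 86 88 58
f 87 55 56
f 87 56 88
f 88 56 57
f 88 57 58



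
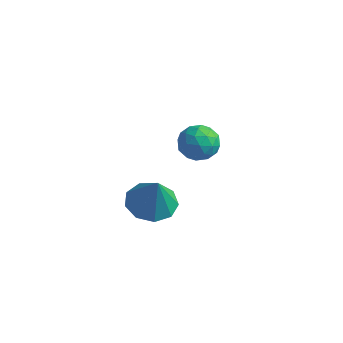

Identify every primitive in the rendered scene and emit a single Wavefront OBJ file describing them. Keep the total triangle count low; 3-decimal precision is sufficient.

v -3.645 3.08 0.562
v -2.892 2.916 0.812
v -4.128 2.424 1.588
v -3.375 2.26 1.838
v -3.656 3.018 1.871
v -3.358 3.424 1.237
v -3.662 1.916 1.163
v -3.364 2.322 0.529
v -2.903 2.197 1.183
v -2.899 2.878 1.62
v -4.121 2.462 0.78
v -4.117 3.143 1.217
v -3.226 3.056 0.597
v -3.794 2.284 1.803
v -3.959 2.73 1.823
v -3.517 2.634 1.969
v -3.5 3.354 0.847
v -3.058 3.258 0.993
v -3.507 3.318 1.616
v -3.962 2.082 1.407
v -3.52 1.986 1.553
v -3.503 2.706 0.431
v -3.061 2.61 0.577
v -3.513 2.022 0.784
v -2.79 2.537 0.962
v -3.074 2.151 1.565
v -3.242 1.949 1.168
v -3.067 2.187 0.796
v -2.788 2.937 1.219
v -3.072 2.551 1.822
v -3.237 2.997 1.841
v -3.062 3.236 1.469
v -2.794 2.514 1.437
v -3.948 2.789 0.578
v -4.232 2.403 1.181
v -3.958 2.104 0.931
v -3.783 2.343 0.559
v -3.946 3.189 0.835
v -4.23 2.803 1.438
v -3.953 3.153 1.604
v -3.778 3.391 1.232
v -4.226 2.826 0.963
v -2.396 -1.355 1.194
v -1.54 -1.384 0.887
v -1.904 -1.625 2.586
v -1.687 -0.802 1.052
v -2.166 -0.479 1.284
v -2.752 -0.565 1.474
v -3.172 -1.021 1.533
v -3.228 -1.633 1.434
v -2.895 -2.115 1.223
v -2.328 -2.241 0.998
v -1.793 -1.952 0.865
f 1 38 17
f 38 12 41
f 17 41 6
f 38 41 17
f 1 17 13
f 17 6 18
f 13 18 2
f 17 18 13
f 1 13 22
f 13 2 23
f 22 23 8
f 13 23 22
f 1 22 34
f 22 8 37
f 34 37 11
f 22 37 34
f 1 34 38
f 34 11 42
f 38 42 12
f 34 42 38
f 2 18 29
f 18 6 32
f 29 32 10
f 18 32 29
f 6 41 19
f 41 12 40
f 19 40 5
f 41 40 19
f 12 42 39
f 42 11 35
f 39 35 3
f 42 35 39
f 11 37 36
f 37 8 24
f 36 24 7
f 37 24 36
f 8 23 28
f 23 2 25
f 28 25 9
f 23 25 28
f 4 30 16
f 30 10 31
f 16 31 5
f 30 31 16
f 4 16 14
f 16 5 15
f 14 15 3
f 16 15 14
f 4 14 21
f 14 3 20
f 21 20 7
f 14 20 21
f 4 21 26
f 21 7 27
f 26 27 9
f 21 27 26
f 4 26 30
f 26 9 33
f 30 33 10
f 26 33 30
f 5 31 19
f 31 10 32
f 19 32 6
f 31 32 19
f 3 15 39
f 15 5 40
f 39 40 12
f 15 40 39
f 7 20 36
f 20 3 35
f 36 35 11
f 20 35 36
f 9 27 28
f 27 7 24
f 28 24 8
f 27 24 28
f 10 33 29
f 33 9 25
f 29 25 2
f 33 25 29
f 44 43 46
f 44 46 45
f 46 43 47
f 46 47 45
f 47 43 48
f 47 48 45
f 48 43 49
f 48 49 45
f 49 43 50
f 49 50 45
f 50 43 51
f 50 51 45
f 51 43 52
f 51 52 45
f 52 43 53
f 52 53 45
f 53 43 44
f 53 44 45



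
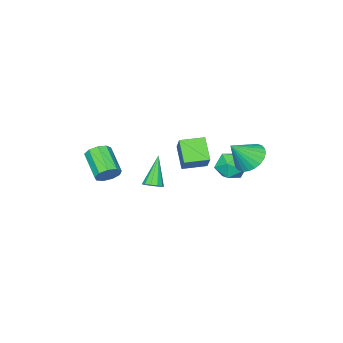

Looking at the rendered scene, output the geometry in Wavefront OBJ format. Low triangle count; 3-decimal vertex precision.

v 3.549 0.378 -2.112
v 4.181 0.359 -1.691
v 3.523 -1.076 -0.766
v 2.891 -1.058 -1.188
v 3.827 0.666 -1.467
v 3.168 -0.769 -0.542
v 3.343 0.838 -1.545
v 2.684 -0.597 -0.62
v 2.955 0.795 -1.888
v 2.296 -0.64 -0.963
v 2.845 0.556 -2.337
v 2.187 -0.879 -1.412
v 3.065 0.234 -2.68
v 2.407 -1.202 -1.756
v 3.511 -0.021 -2.758
v 2.853 -1.456 -1.833
v 3.975 -0.09 -2.534
v 3.317 -1.525 -1.609
v 4.24 0.061 -2.112
v 3.582 -1.375 -1.188
v -4.16 3.004 -4.746
v -3.188 2.893 -4.36
v -4.772 2.047 -3.48
v -3.8 1.936 -3.094
v -4.278 2.871 -3.054
v -3.9 3.463 -3.836
v -4.06 1.477 -4.004
v -3.682 2.069 -4.786
v -3.127 1.949 -3.901
v -3.261 2.811 -3.314
v -4.699 2.129 -4.526
v -4.833 2.991 -3.939
v -3.848 3.933 -2.603
v -3.277 3.371 -3.312
v -2.732 3.467 -1.337
v -3.093 3.744 -3.337
v -3.024 4.147 -3.251
v -3.08 4.517 -3.065
v -3.253 4.797 -2.809
v -3.516 4.947 -2.522
v -3.83 4.942 -2.247
v -4.147 4.783 -2.026
v -4.418 4.495 -1.893
v -4.603 4.121 -1.868
v -4.672 3.719 -1.955
v -4.616 3.349 -2.14
v -4.443 3.068 -2.396
v -4.179 2.918 -2.683
v -3.865 2.924 -2.958
v -3.548 3.082 -3.179
v 1.178 1.38 -3.603
v 1.595 1.626 -3.248
v 0.122 0.8 -1.957
v 1.34 1.885 -3.321
v 1.022 1.951 -3.502
v 0.765 1.799 -3.721
v 0.665 1.487 -3.895
v 0.761 1.134 -3.957
v 1.017 0.876 -3.884
v 1.334 0.81 -3.704
v 1.592 0.962 -3.485
v 1.691 1.274 -3.311
v -2.107 2.355 -3.133
v -2.756 1.388 -2.051
v -1.409 3.186 -1.971
v -2.058 2.219 -0.889
v -0.962 1.501 -3.211
v -1.611 0.534 -2.129
v -0.264 2.332 -2.049
v -0.913 1.365 -0.967
f 2 1 5
f 2 5 3
f 3 5 6
f 3 6 4
f 5 1 7
f 5 7 6
f 6 7 8
f 6 8 4
f 7 1 9
f 7 9 8
f 8 9 10
f 8 10 4
f 9 1 11
f 9 11 10
f 10 11 12
f 10 12 4
f 11 1 13
f 11 13 12
f 12 13 14
f 12 14 4
f 13 1 15
f 13 15 14
f 14 15 16
f 14 16 4
f 15 1 17
f 15 17 16
f 16 17 18
f 16 18 4
f 17 1 19
f 17 19 18
f 18 19 20
f 18 20 4
f 19 1 2
f 19 2 20
f 20 2 3
f 20 3 4
f 21 32 26
f 21 26 22
f 21 22 28
f 21 28 31
f 21 31 32
f 22 26 30
f 26 32 25
f 32 31 23
f 31 28 27
f 28 22 29
f 24 30 25
f 24 25 23
f 24 23 27
f 24 27 29
f 24 29 30
f 25 30 26
f 23 25 32
f 27 23 31
f 29 27 28
f 30 29 22
f 34 33 36
f 34 36 35
f 36 33 37
f 36 37 35
f 37 33 38
f 37 38 35
f 38 33 39
f 38 39 35
f 39 33 40
f 39 40 35
f 40 33 41
f 40 41 35
f 41 33 42
f 41 42 35
f 42 33 43
f 42 43 35
f 43 33 44
f 43 44 35
f 44 33 45
f 44 45 35
f 45 33 46
f 45 46 35
f 46 33 47
f 46 47 35
f 47 33 48
f 47 48 35
f 48 33 49
f 48 49 35
f 49 33 50
f 49 50 35
f 50 33 34
f 50 34 35
f 52 51 54
f 52 54 53
f 54 51 55
f 54 55 53
f 55 51 56
f 55 56 53
f 56 51 57
f 56 57 53
f 57 51 58
f 57 58 53
f 58 51 59
f 58 59 53
f 59 51 60
f 59 60 53
f 60 51 61
f 60 61 53
f 61 51 62
f 61 62 53
f 62 51 52
f 62 52 53
f 64 66 63
f 67 64 63
f 63 66 65
f 65 67 63
f 64 70 66
f 68 64 67
f 68 70 64
f 66 70 65
f 69 67 65
f 65 70 69
f 69 68 67
f 70 68 69



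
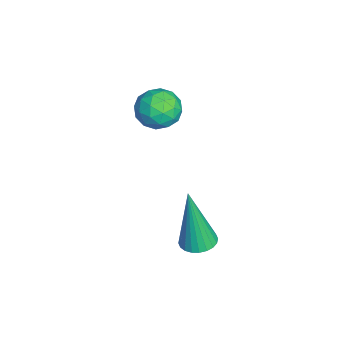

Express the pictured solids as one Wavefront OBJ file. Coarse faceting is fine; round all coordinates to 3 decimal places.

v 0.047 -2.839 -3.869
v 0.449 -3.197 -3.9
v -0.047 -3.121 -1.831
v 0.556 -3.018 -3.871
v 0.585 -2.812 -3.841
v 0.533 -2.609 -3.815
v 0.406 -2.442 -3.798
v 0.225 -2.335 -3.791
v 0.016 -2.304 -3.797
v -0.188 -2.355 -3.813
v -0.356 -2.48 -3.838
v -0.463 -2.659 -3.868
v -0.492 -2.866 -3.898
v -0.439 -3.068 -3.923
v -0.313 -3.235 -3.941
v -0.131 -3.343 -3.947
v 0.077 -3.373 -3.942
v 0.281 -3.322 -3.925
v -2.159 -3.272 -0.23
v -1.734 -3.488 0.288
v -2.466 -4.352 -0.428
v -2.041 -4.568 0.09
v -2.622 -4.201 0.242
v -2.433 -3.533 0.364
v -1.767 -4.307 -0.504
v -1.578 -3.639 -0.382
v -1.492 -4.127 0.119
v -2.02 -4.062 0.58
v -2.18 -3.778 -0.72
v -2.708 -3.713 -0.259
v -1.92 -3.285 0.047
v -2.28 -4.555 -0.187
v -2.622 -4.339 -0.098
v -2.372 -4.466 0.207
v -2.331 -3.312 0.091
v -2.081 -3.439 0.396
v -2.603 -3.858 0.368
v -2.119 -4.401 -0.536
v -1.869 -4.528 -0.231
v -1.828 -3.374 -0.347
v -1.578 -3.501 -0.042
v -1.597 -3.982 -0.508
v -1.527 -3.788 0.252
v -1.708 -4.423 0.135
v -1.547 -4.269 -0.214
v -1.435 -3.877 -0.142
v -1.838 -3.75 0.523
v -2.018 -4.384 0.406
v -2.36 -4.169 0.495
v -2.249 -3.776 0.567
v -1.696 -4.125 0.423
v -2.182 -3.456 -0.546
v -2.362 -4.09 -0.663
v -1.951 -4.064 -0.707
v -1.84 -3.671 -0.635
v -2.492 -3.417 -0.275
v -2.673 -4.052 -0.392
v -2.765 -3.963 0.002
v -2.653 -3.571 0.074
v -2.504 -3.715 -0.563
f 2 1 4
f 2 4 3
f 4 1 5
f 4 5 3
f 5 1 6
f 5 6 3
f 6 1 7
f 6 7 3
f 7 1 8
f 7 8 3
f 8 1 9
f 8 9 3
f 9 1 10
f 9 10 3
f 10 1 11
f 10 11 3
f 11 1 12
f 11 12 3
f 12 1 13
f 12 13 3
f 13 1 14
f 13 14 3
f 14 1 15
f 14 15 3
f 15 1 16
f 15 16 3
f 16 1 17
f 16 17 3
f 17 1 18
f 17 18 3
f 18 1 2
f 18 2 3
f 19 56 35
f 56 30 59
f 35 59 24
f 56 59 35
f 19 35 31
f 35 24 36
f 31 36 20
f 35 36 31
f 19 31 40
f 31 20 41
f 40 41 26
f 31 41 40
f 19 40 52
f 40 26 55
f 52 55 29
f 40 55 52
f 19 52 56
f 52 29 60
f 56 60 30
f 52 60 56
f 20 36 47
f 36 24 50
f 47 50 28
f 36 50 47
f 24 59 37
f 59 30 58
f 37 58 23
f 59 58 37
f 30 60 57
f 60 29 53
f 57 53 21
f 60 53 57
f 29 55 54
f 55 26 42
f 54 42 25
f 55 42 54
f 26 41 46
f 41 20 43
f 46 43 27
f 41 43 46
f 22 48 34
f 48 28 49
f 34 49 23
f 48 49 34
f 22 34 32
f 34 23 33
f 32 33 21
f 34 33 32
f 22 32 39
f 32 21 38
f 39 38 25
f 32 38 39
f 22 39 44
f 39 25 45
f 44 45 27
f 39 45 44
f 22 44 48
f 44 27 51
f 48 51 28
f 44 51 48
f 23 49 37
f 49 28 50
f 37 50 24
f 49 50 37
f 21 33 57
f 33 23 58
f 57 58 30
f 33 58 57
f 25 38 54
f 38 21 53
f 54 53 29
f 38 53 54
f 27 45 46
f 45 25 42
f 46 42 26
f 45 42 46
f 28 51 47
f 51 27 43
f 47 43 20
f 51 43 47



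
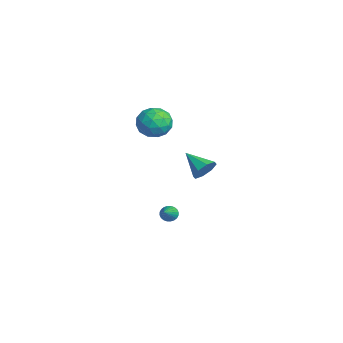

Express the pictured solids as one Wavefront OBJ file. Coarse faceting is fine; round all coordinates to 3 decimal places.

v 1.234 -0.868 -0.22
v 1.809 -1.44 0.146
v -0.114 -1.672 0.64
v 1.719 -0.882 0.526
v 1.345 -0.316 0.469
v 0.906 -0.073 0.008
v 0.659 -0.296 -0.587
v 0.749 -0.854 -0.967
v 1.123 -1.42 -0.909
v 1.562 -1.663 -0.449
v -0.206 -2.657 -4.488
v 0.141 -2.652 -4.953
v 1.246 -3.363 -3.412
v 0.178 -2.446 -4.868
v 0.157 -2.272 -4.725
v 0.081 -2.156 -4.546
v -0.039 -2.117 -4.358
v -0.185 -2.16 -4.19
v -0.333 -2.278 -4.067
v -0.462 -2.454 -4.009
v -0.553 -2.661 -4.023
v -0.59 -2.868 -4.108
v -0.569 -3.042 -4.251
v -0.493 -3.158 -4.43
v -0.373 -3.197 -4.617
v -0.227 -3.154 -4.786
v -0.079 -3.036 -4.908
v 0.051 -2.859 -4.967
v -0.528 -3.155 3.636
v 0.463 -2.748 3.2
v 0.377 -4.652 4.3
v 1.368 -4.245 3.864
v 0.865 -3.708 4.756
v 0.305 -2.782 4.346
v 0.535 -4.618 3.154
v -0.025 -3.692 2.744
v 1.12 -3.652 2.903
v 1.324 -3.09 3.893
v -0.484 -4.31 3.607
v -0.28 -3.748 4.597
v -0.112 -2.82 3.36
v 0.952 -4.58 4.14
v 0.656 -4.264 4.664
v 1.239 -4.025 4.408
v -0.205 -2.84 4.033
v 0.378 -2.601 3.777
v 0.614 -3.165 4.691
v 0.462 -4.799 3.723
v 1.045 -4.56 3.467
v -0.399 -3.375 3.092
v 0.184 -3.136 2.836
v 0.226 -4.235 2.809
v 0.857 -3.113 2.929
v 1.389 -3.993 3.319
v 0.899 -4.211 2.902
v 0.57 -3.668 2.661
v 0.977 -2.782 3.511
v 1.509 -3.662 3.901
v 1.213 -3.346 4.425
v 0.884 -2.802 4.184
v 1.363 -3.314 3.336
v -0.669 -3.738 3.599
v -0.137 -4.618 3.989
v -0.044 -4.598 3.316
v -0.373 -4.054 3.075
v -0.549 -3.407 4.181
v -0.017 -4.287 4.571
v 0.27 -3.732 4.839
v -0.059 -3.189 4.598
v -0.523 -4.086 4.164
f 2 1 4
f 2 4 3
f 4 1 5
f 4 5 3
f 5 1 6
f 5 6 3
f 6 1 7
f 6 7 3
f 7 1 8
f 7 8 3
f 8 1 9
f 8 9 3
f 9 1 10
f 9 10 3
f 10 1 2
f 10 2 3
f 12 11 14
f 12 14 13
f 14 11 15
f 14 15 13
f 15 11 16
f 15 16 13
f 16 11 17
f 16 17 13
f 17 11 18
f 17 18 13
f 18 11 19
f 18 19 13
f 19 11 20
f 19 20 13
f 20 11 21
f 20 21 13
f 21 11 22
f 21 22 13
f 22 11 23
f 22 23 13
f 23 11 24
f 23 24 13
f 24 11 25
f 24 25 13
f 25 11 26
f 25 26 13
f 26 11 27
f 26 27 13
f 27 11 28
f 27 28 13
f 28 11 12
f 28 12 13
f 29 66 45
f 66 40 69
f 45 69 34
f 66 69 45
f 29 45 41
f 45 34 46
f 41 46 30
f 45 46 41
f 29 41 50
f 41 30 51
f 50 51 36
f 41 51 50
f 29 50 62
f 50 36 65
f 62 65 39
f 50 65 62
f 29 62 66
f 62 39 70
f 66 70 40
f 62 70 66
f 30 46 57
f 46 34 60
f 57 60 38
f 46 60 57
f 34 69 47
f 69 40 68
f 47 68 33
f 69 68 47
f 40 70 67
f 70 39 63
f 67 63 31
f 70 63 67
f 39 65 64
f 65 36 52
f 64 52 35
f 65 52 64
f 36 51 56
f 51 30 53
f 56 53 37
f 51 53 56
f 32 58 44
f 58 38 59
f 44 59 33
f 58 59 44
f 32 44 42
f 44 33 43
f 42 43 31
f 44 43 42
f 32 42 49
f 42 31 48
f 49 48 35
f 42 48 49
f 32 49 54
f 49 35 55
f 54 55 37
f 49 55 54
f 32 54 58
f 54 37 61
f 58 61 38
f 54 61 58
f 33 59 47
f 59 38 60
f 47 60 34
f 59 60 47
f 31 43 67
f 43 33 68
f 67 68 40
f 43 68 67
f 35 48 64
f 48 31 63
f 64 63 39
f 48 63 64
f 37 55 56
f 55 35 52
f 56 52 36
f 55 52 56
f 38 61 57
f 61 37 53
f 57 53 30
f 61 53 57



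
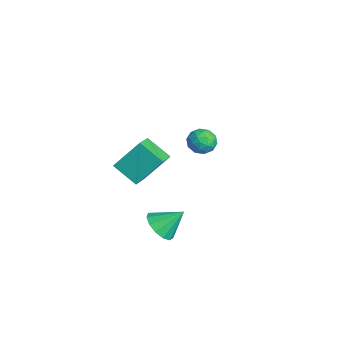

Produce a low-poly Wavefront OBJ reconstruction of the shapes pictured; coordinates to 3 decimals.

v 3.614 -2.371 -1.979
v 4.021 -3.06 -1.346
v 3.906 -1.189 -0.881
v 4.452 -2.864 -1.671
v 4.618 -2.512 -2.094
v 4.464 -2.115 -2.481
v 4.041 -1.8 -2.708
v 3.482 -1.666 -2.704
v 2.965 -1.756 -2.47
v 2.654 -2.041 -2.079
v 2.648 -2.431 -1.657
v 2.948 -2.803 -1.338
v 3.46 -3.037 -1.221
v -4.05 2.383 -1.721
v -3.443 2.944 -1.354
v -3.277 1.236 -1.246
v -2.67 1.797 -0.879
v -3.501 1.738 -0.528
v -3.979 2.447 -0.822
v -2.741 1.733 -1.778
v -3.219 2.442 -2.072
v -2.634 2.542 -1.389
v -3.104 2.545 -0.617
v -3.616 1.635 -1.983
v -4.086 1.638 -1.211
v -3.815 2.765 -1.579
v -2.905 1.415 -1.021
v -3.394 1.381 -0.815
v -3.037 1.71 -0.599
v -4.13 2.472 -1.266
v -3.773 2.802 -1.051
v -3.807 2.093 -0.565
v -2.947 1.378 -1.549
v -2.59 1.708 -1.334
v -3.683 2.47 -2.001
v -3.326 2.799 -1.785
v -2.913 2.087 -2.035
v -2.982 2.858 -1.384
v -2.528 2.183 -1.105
v -2.569 2.146 -1.634
v -2.85 2.563 -1.806
v -3.258 2.86 -0.93
v -2.804 2.185 -0.651
v -3.292 2.151 -0.445
v -3.573 2.567 -0.617
v -2.783 2.623 -0.951
v -3.916 1.995 -1.949
v -3.462 1.32 -1.67
v -3.147 1.613 -1.983
v -3.428 2.029 -2.155
v -4.192 1.997 -1.495
v -3.738 1.322 -1.216
v -3.87 1.617 -0.794
v -4.151 2.034 -0.966
v -3.937 1.557 -1.649
v -0.926 -3.138 0.028
v -0.821 -1.723 1.59
v 0.144 -2.215 -0.881
v 0.249 -0.8 0.681
v 0.251 -3.9 0.639
v 0.356 -2.485 2.201
v 1.321 -2.977 -0.27
v 1.426 -1.562 1.292
f 2 1 4
f 2 4 3
f 4 1 5
f 4 5 3
f 5 1 6
f 5 6 3
f 6 1 7
f 6 7 3
f 7 1 8
f 7 8 3
f 8 1 9
f 8 9 3
f 9 1 10
f 9 10 3
f 10 1 11
f 10 11 3
f 11 1 12
f 11 12 3
f 12 1 13
f 12 13 3
f 13 1 2
f 13 2 3
f 14 51 30
f 51 25 54
f 30 54 19
f 51 54 30
f 14 30 26
f 30 19 31
f 26 31 15
f 30 31 26
f 14 26 35
f 26 15 36
f 35 36 21
f 26 36 35
f 14 35 47
f 35 21 50
f 47 50 24
f 35 50 47
f 14 47 51
f 47 24 55
f 51 55 25
f 47 55 51
f 15 31 42
f 31 19 45
f 42 45 23
f 31 45 42
f 19 54 32
f 54 25 53
f 32 53 18
f 54 53 32
f 25 55 52
f 55 24 48
f 52 48 16
f 55 48 52
f 24 50 49
f 50 21 37
f 49 37 20
f 50 37 49
f 21 36 41
f 36 15 38
f 41 38 22
f 36 38 41
f 17 43 29
f 43 23 44
f 29 44 18
f 43 44 29
f 17 29 27
f 29 18 28
f 27 28 16
f 29 28 27
f 17 27 34
f 27 16 33
f 34 33 20
f 27 33 34
f 17 34 39
f 34 20 40
f 39 40 22
f 34 40 39
f 17 39 43
f 39 22 46
f 43 46 23
f 39 46 43
f 18 44 32
f 44 23 45
f 32 45 19
f 44 45 32
f 16 28 52
f 28 18 53
f 52 53 25
f 28 53 52
f 20 33 49
f 33 16 48
f 49 48 24
f 33 48 49
f 22 40 41
f 40 20 37
f 41 37 21
f 40 37 41
f 23 46 42
f 46 22 38
f 42 38 15
f 46 38 42
f 57 59 56
f 60 57 56
f 56 59 58
f 58 60 56
f 57 63 59
f 61 57 60
f 61 63 57
f 59 63 58
f 62 60 58
f 58 63 62
f 62 61 60
f 63 61 62

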